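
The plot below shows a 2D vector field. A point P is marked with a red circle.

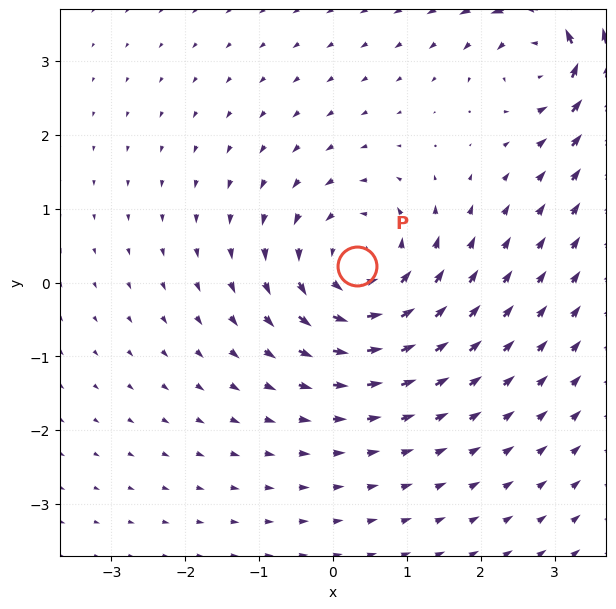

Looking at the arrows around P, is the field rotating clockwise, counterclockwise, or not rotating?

counterclockwise

Near P at (0.3, 0.2) the arrows circulate counterclockwise. The curl (z-component) there is about +5; positive curl means counterclockwise rotation.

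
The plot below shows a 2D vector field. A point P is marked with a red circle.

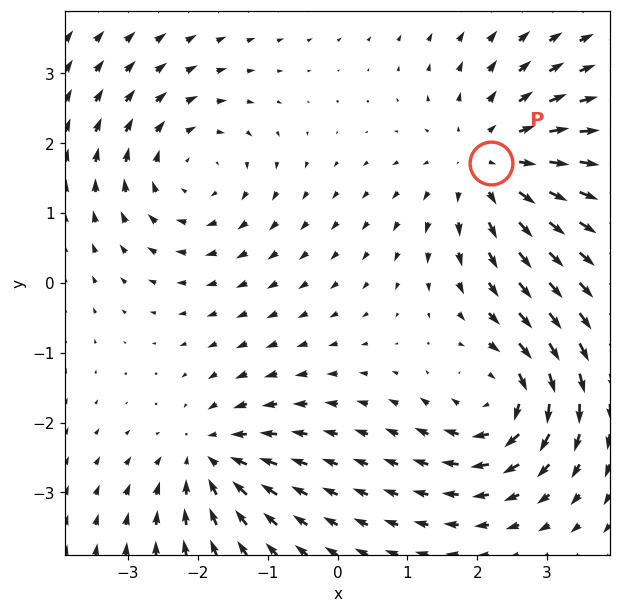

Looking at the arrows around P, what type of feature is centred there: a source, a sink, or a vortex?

At P (2.2, 1.7) the arrows spread outward. Divergence about +3, curl ≈0 — positive divergence with near-zero curl is a source.

source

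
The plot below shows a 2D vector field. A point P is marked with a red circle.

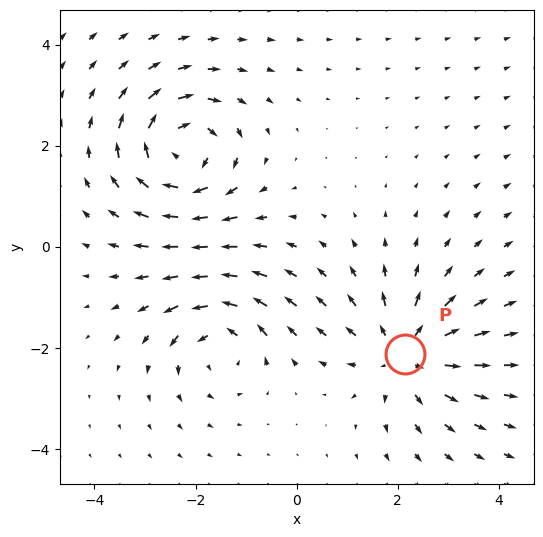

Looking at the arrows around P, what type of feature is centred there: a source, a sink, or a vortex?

source

At P (2.1, -2.1) the arrows spread outward. Divergence about +4, curl ≈0 — positive divergence with near-zero curl is a source.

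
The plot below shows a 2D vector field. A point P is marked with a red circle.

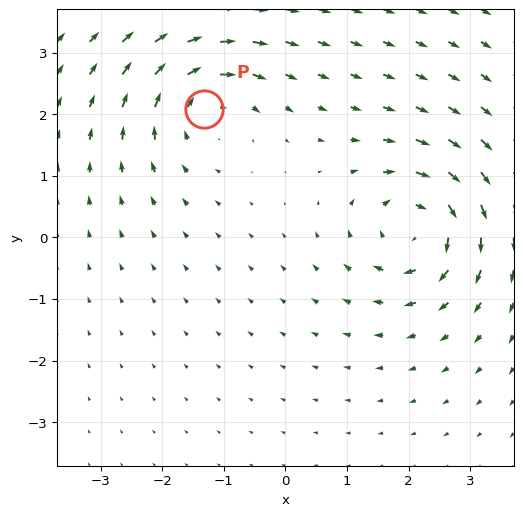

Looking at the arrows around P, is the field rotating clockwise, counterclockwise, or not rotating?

Near P at (-1.3, 2.1) the arrows circulate clockwise. The curl (z-component) there is about -4; negative curl means clockwise rotation.

clockwise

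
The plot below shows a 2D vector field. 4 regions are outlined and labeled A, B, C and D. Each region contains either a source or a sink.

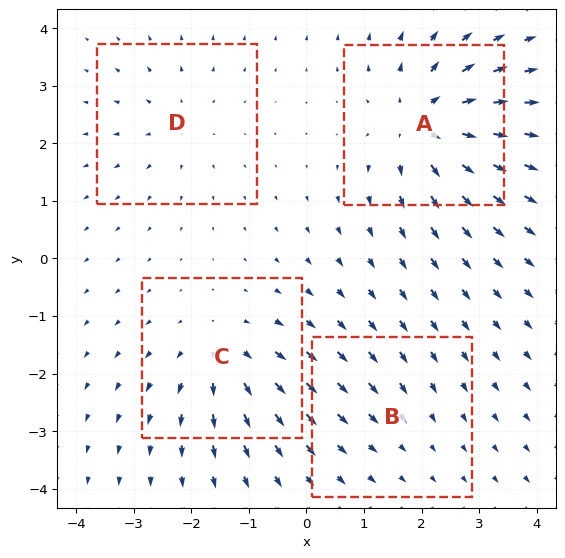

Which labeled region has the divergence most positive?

A

Divergence at each region's feature centre — A: about +7, B: about -2, C: about +5, D: about +3. Region A is most positive.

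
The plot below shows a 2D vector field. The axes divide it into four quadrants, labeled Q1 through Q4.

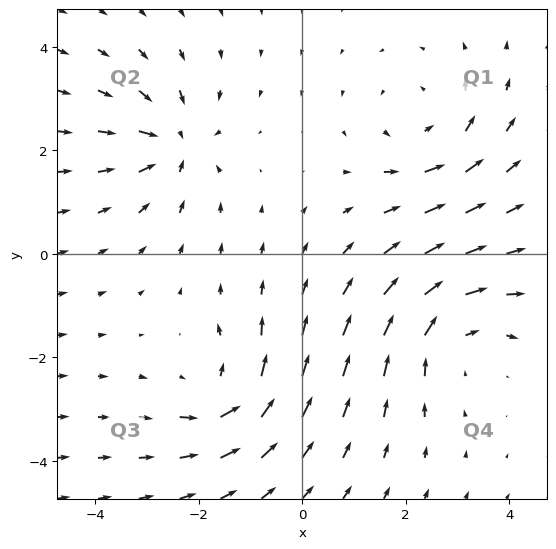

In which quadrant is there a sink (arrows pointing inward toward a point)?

The sink sits at approximately (-2.5, 2.1), which lies in quadrant Q2. The divergence there is about -4, negative as expected for a sink.

Q2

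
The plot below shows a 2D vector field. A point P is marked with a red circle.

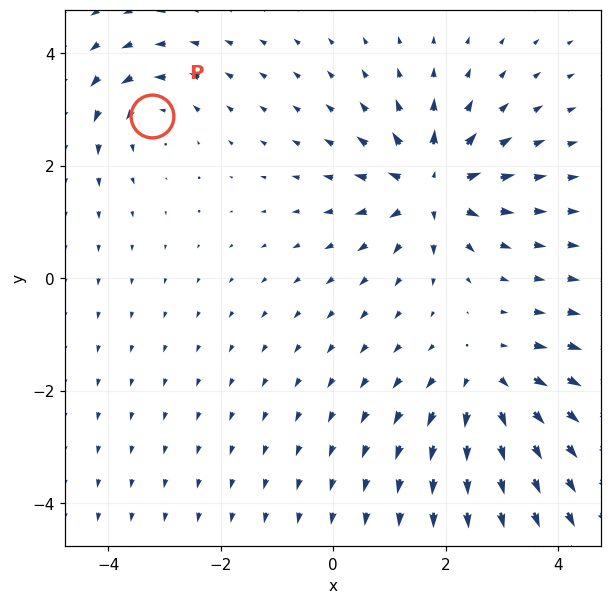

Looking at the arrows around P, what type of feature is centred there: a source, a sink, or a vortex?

At P (-3.2, 2.9) the arrows circulate counterclockwise. Divergence ≈0, curl about +4 — near-zero divergence with nonzero curl is a vortex.

vortex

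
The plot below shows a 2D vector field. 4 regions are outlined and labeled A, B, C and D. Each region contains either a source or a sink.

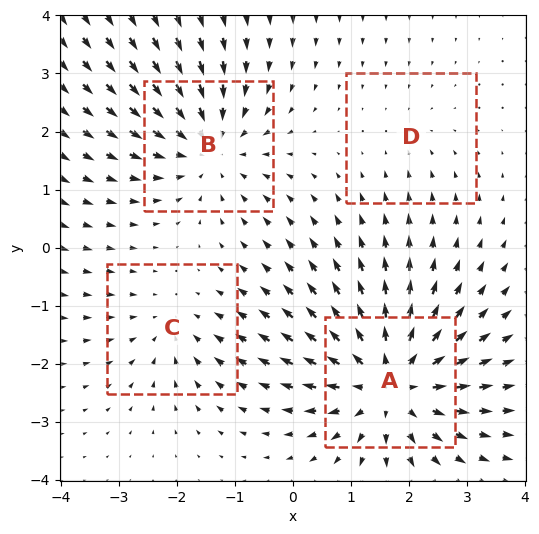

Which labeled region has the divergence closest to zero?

D

Divergence at each region's feature centre — A: about +6, B: about -4, C: about -3, D: about -2. Region D is closest to zero.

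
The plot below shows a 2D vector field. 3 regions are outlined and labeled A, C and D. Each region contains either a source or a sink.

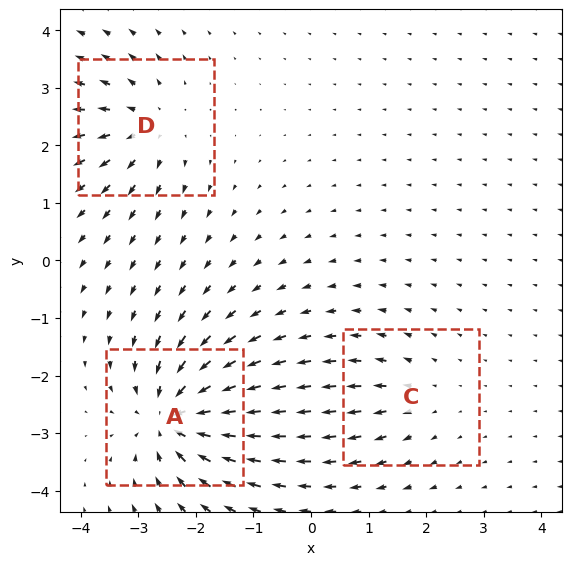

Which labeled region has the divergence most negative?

A

Divergence at each region's feature centre — A: about -6, C: about +2, D: about +4. Region A is most negative.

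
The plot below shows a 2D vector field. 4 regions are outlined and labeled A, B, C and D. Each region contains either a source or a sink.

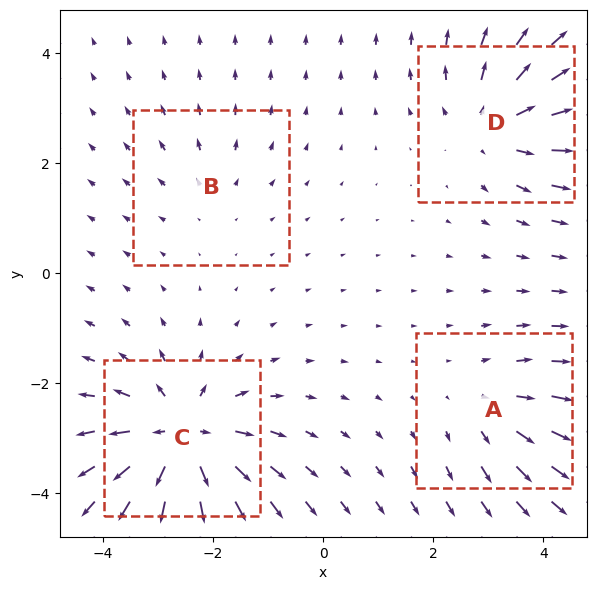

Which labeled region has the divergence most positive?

C

Divergence at each region's feature centre — A: about +3, B: about +2, C: about +7, D: about +5. Region C is most positive.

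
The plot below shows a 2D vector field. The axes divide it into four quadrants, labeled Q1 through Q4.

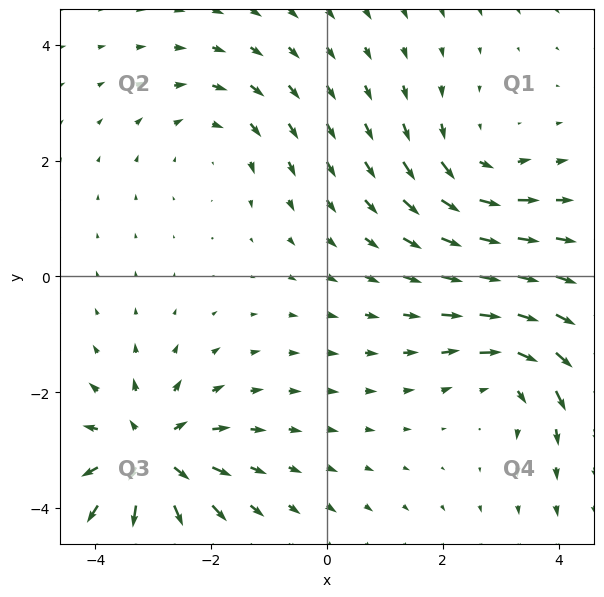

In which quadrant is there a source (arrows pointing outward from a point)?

The source sits at approximately (-3.1, -3.1), which lies in quadrant Q3. The divergence there is about +6, positive as expected for a source.

Q3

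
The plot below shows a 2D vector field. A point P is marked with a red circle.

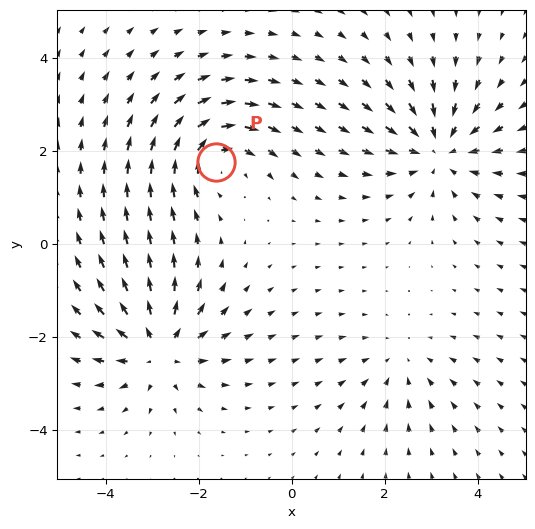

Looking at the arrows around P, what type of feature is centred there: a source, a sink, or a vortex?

At P (-1.6, 1.8) the arrows circulate clockwise. Divergence ≈0, curl about -5 — near-zero divergence with nonzero curl is a vortex.

vortex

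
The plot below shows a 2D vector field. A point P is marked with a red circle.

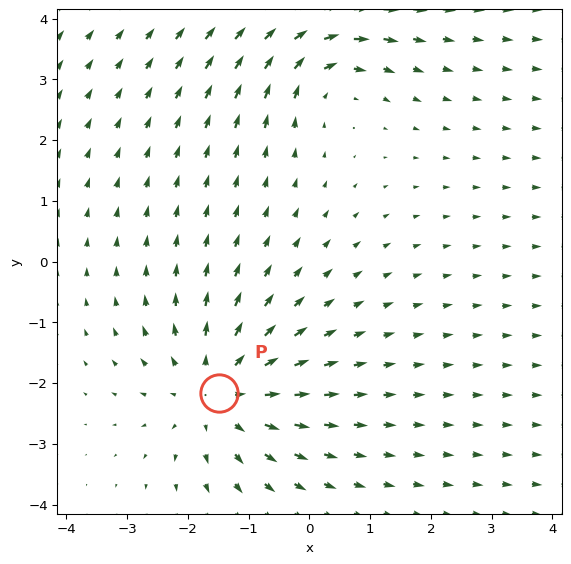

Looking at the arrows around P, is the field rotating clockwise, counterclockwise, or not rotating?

Near P at (-1.5, -2.2) the arrows show no circulation. The curl there is ≈0.

not rotating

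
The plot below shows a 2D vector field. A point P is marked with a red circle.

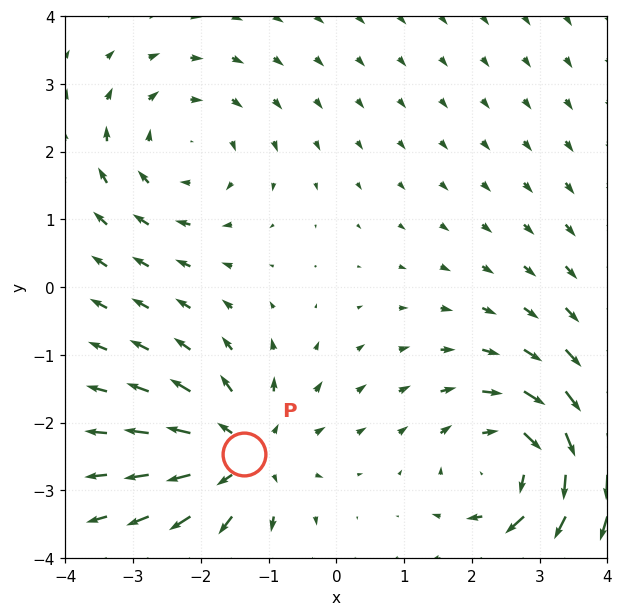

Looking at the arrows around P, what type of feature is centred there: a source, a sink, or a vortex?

source

At P (-1.4, -2.5) the arrows spread outward. Divergence about +4, curl ≈0 — positive divergence with near-zero curl is a source.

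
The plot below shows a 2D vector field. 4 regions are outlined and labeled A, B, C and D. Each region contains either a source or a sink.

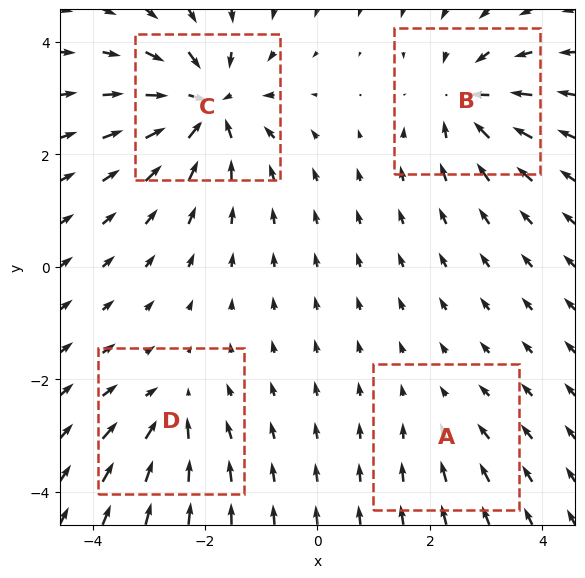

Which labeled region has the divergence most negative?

Divergence at each region's feature centre — A: about -2, B: about -6, C: about -8, D: about -4. Region C is most negative.

C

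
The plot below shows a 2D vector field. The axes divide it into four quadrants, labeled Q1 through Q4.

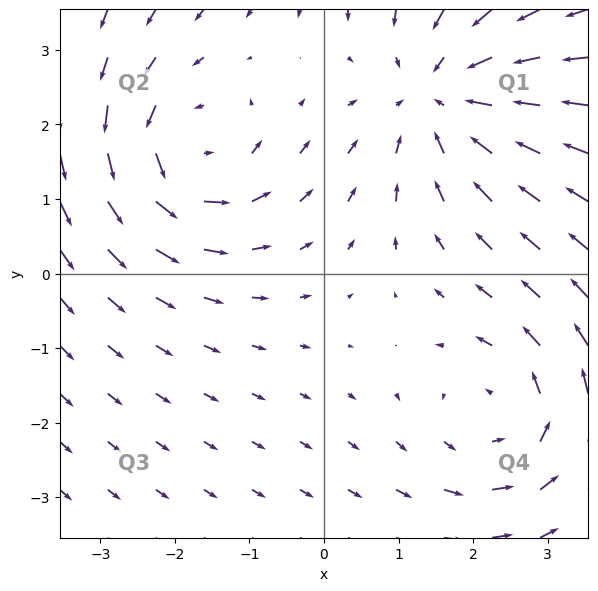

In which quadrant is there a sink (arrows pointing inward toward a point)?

Q1

The sink sits at approximately (1.6, 2.4), which lies in quadrant Q1. The divergence there is about -4, negative as expected for a sink.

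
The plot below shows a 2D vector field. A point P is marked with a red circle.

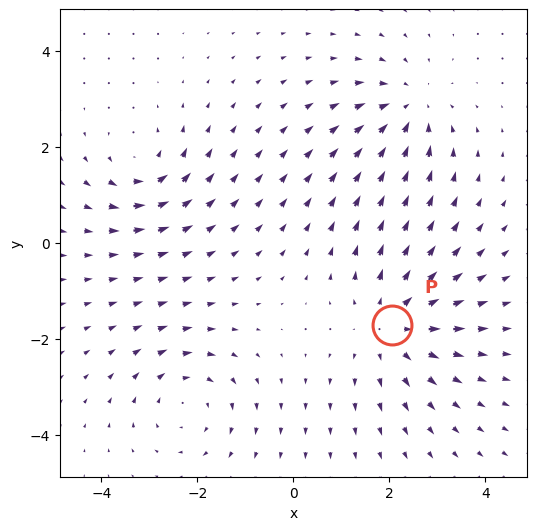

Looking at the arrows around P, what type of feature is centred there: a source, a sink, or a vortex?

source

At P (2.0, -1.7) the arrows spread outward. Divergence about +4, curl ≈0 — positive divergence with near-zero curl is a source.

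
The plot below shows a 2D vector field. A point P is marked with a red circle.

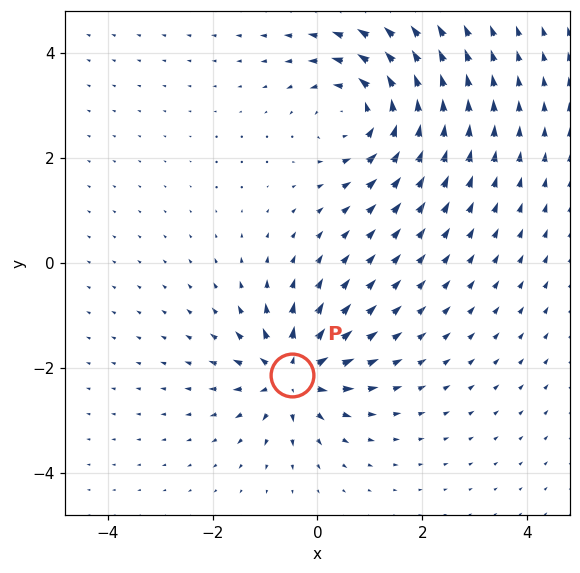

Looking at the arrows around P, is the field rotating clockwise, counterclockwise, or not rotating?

not rotating

Near P at (-0.5, -2.1) the arrows show no circulation. The curl there is ≈0.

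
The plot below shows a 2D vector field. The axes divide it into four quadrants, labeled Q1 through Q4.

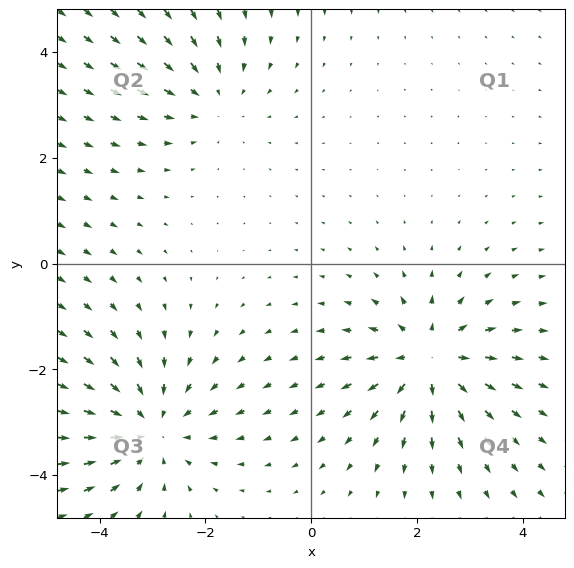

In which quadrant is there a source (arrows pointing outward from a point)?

Q4

The source sits at approximately (2.2, -1.8), which lies in quadrant Q4. The divergence there is about +4, positive as expected for a source.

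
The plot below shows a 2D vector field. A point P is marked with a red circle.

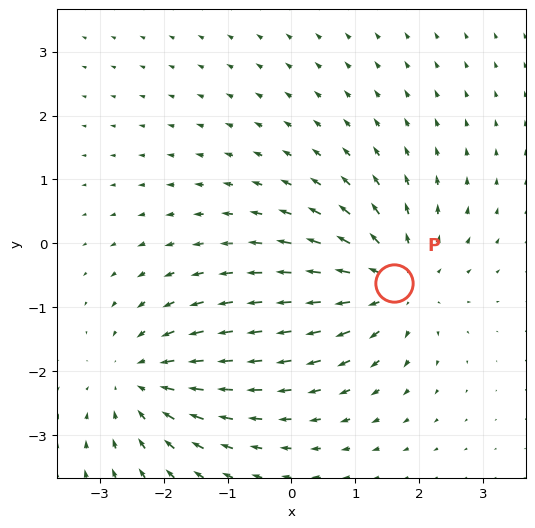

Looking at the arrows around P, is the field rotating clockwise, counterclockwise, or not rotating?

Near P at (1.6, -0.6) the arrows show no circulation. The curl there is ≈0.

not rotating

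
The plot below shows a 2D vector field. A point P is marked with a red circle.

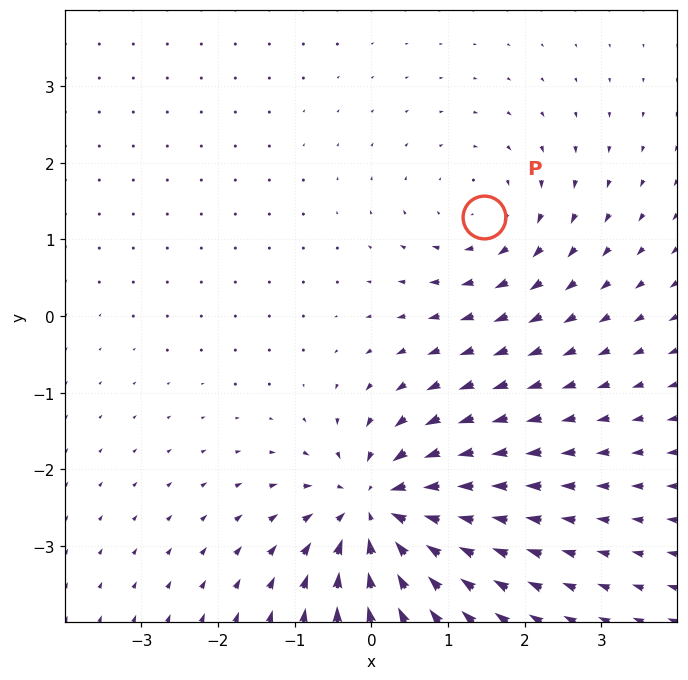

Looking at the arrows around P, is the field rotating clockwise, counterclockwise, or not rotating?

Near P at (1.5, 1.3) the arrows circulate clockwise. The curl (z-component) there is about -2; negative curl means clockwise rotation.

clockwise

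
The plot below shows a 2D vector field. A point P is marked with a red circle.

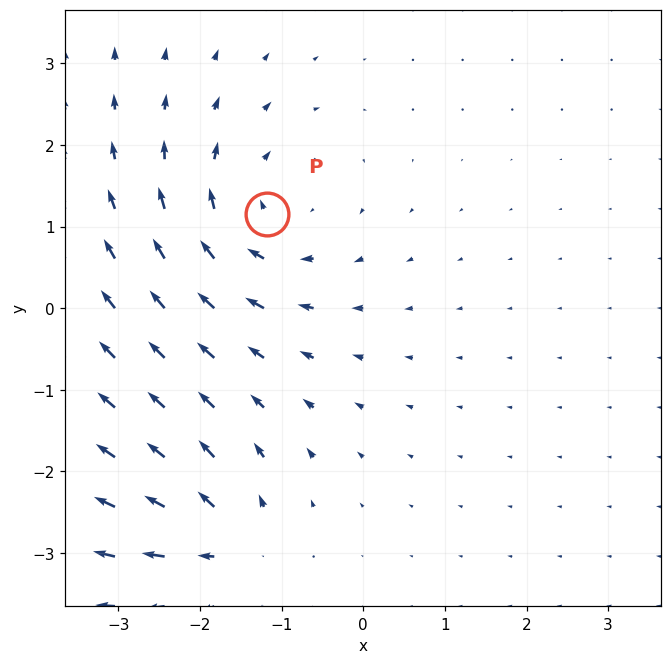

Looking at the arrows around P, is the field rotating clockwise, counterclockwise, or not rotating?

clockwise

Near P at (-1.2, 1.2) the arrows circulate clockwise. The curl (z-component) there is about -4; negative curl means clockwise rotation.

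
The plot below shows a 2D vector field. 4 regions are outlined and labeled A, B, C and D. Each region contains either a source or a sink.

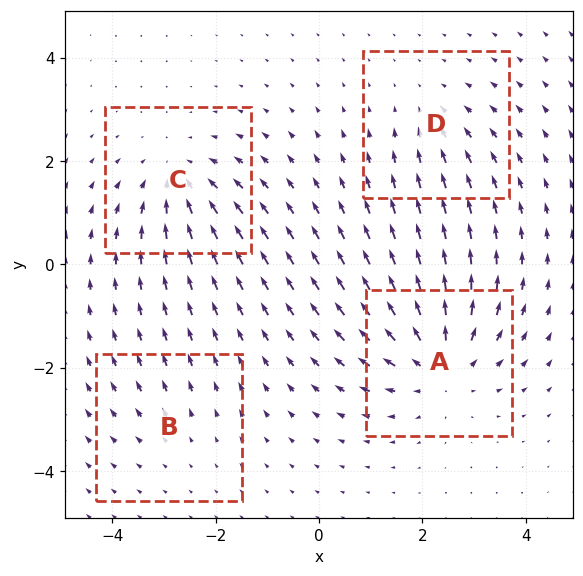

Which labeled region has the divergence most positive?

A

Divergence at each region's feature centre — A: about +6, B: about +2, C: about -4, D: about -3. Region A is most positive.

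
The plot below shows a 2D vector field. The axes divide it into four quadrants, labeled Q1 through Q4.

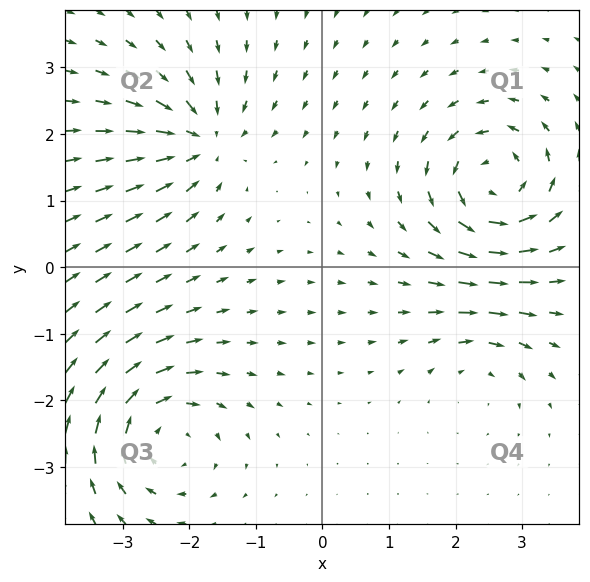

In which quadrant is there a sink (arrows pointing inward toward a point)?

Q2

The sink sits at approximately (-1.8, 1.9), which lies in quadrant Q2. The divergence there is about -6, negative as expected for a sink.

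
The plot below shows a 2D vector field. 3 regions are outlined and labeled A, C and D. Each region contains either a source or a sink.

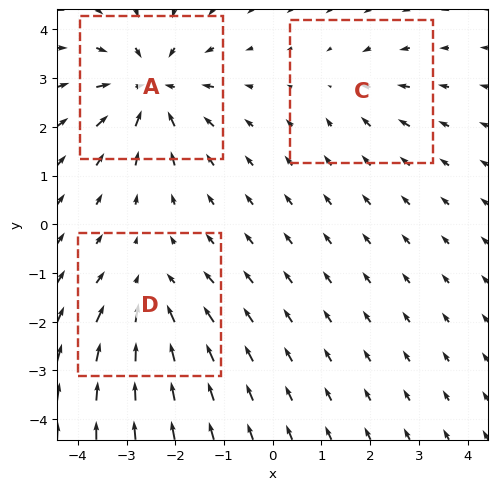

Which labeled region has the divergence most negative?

Divergence at each region's feature centre — A: about -5, C: about -2, D: about -3. Region A is most negative.

A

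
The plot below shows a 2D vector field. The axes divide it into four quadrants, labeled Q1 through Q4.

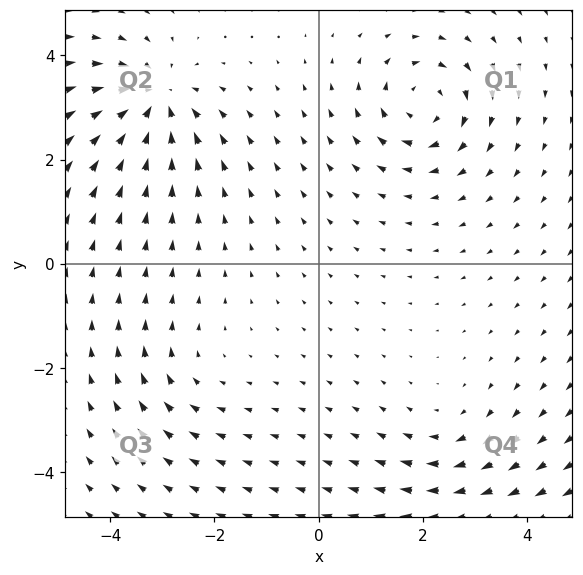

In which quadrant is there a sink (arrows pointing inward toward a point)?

The sink sits at approximately (-3.1, 3.1), which lies in quadrant Q2. The divergence there is about -6, negative as expected for a sink.

Q2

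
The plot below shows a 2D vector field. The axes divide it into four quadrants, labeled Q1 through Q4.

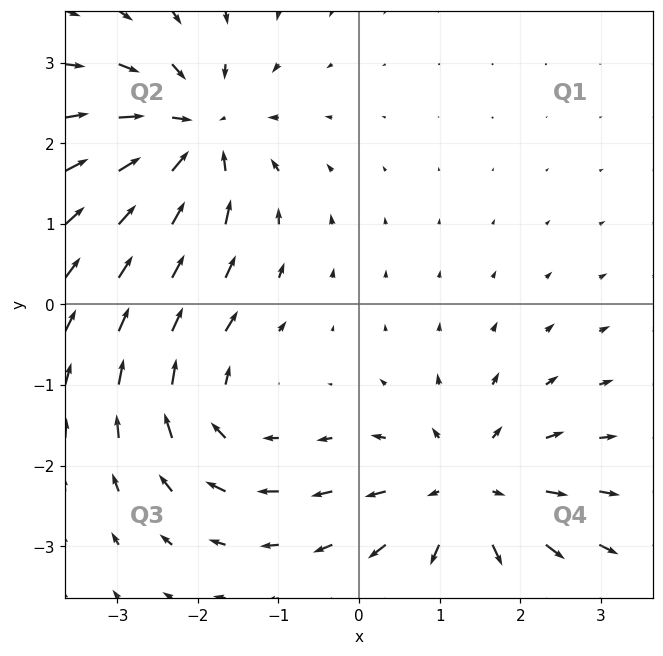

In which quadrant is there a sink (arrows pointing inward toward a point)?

The sink sits at approximately (-2.0, 2.1), which lies in quadrant Q2. The divergence there is about -6, negative as expected for a sink.

Q2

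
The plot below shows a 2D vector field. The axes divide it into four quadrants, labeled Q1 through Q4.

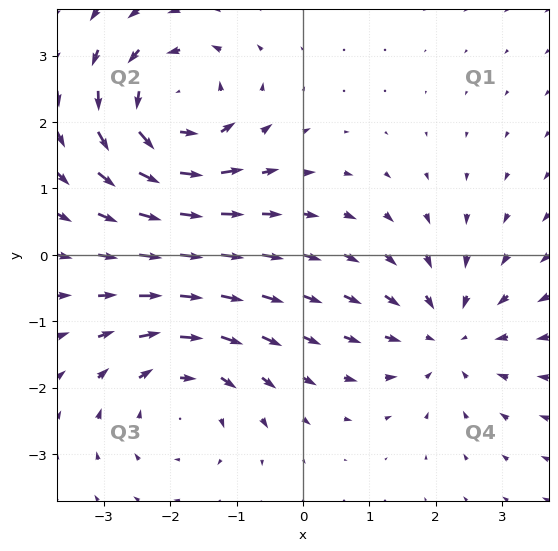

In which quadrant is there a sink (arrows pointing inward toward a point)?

Q4

The sink sits at approximately (2.2, -1.2), which lies in quadrant Q4. The divergence there is about -3, negative as expected for a sink.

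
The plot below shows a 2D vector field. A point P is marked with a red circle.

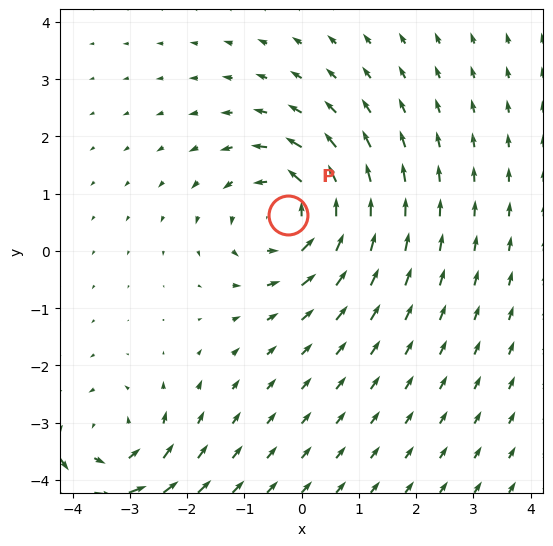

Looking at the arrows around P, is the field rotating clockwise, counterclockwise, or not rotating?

counterclockwise

Near P at (-0.2, 0.6) the arrows circulate counterclockwise. The curl (z-component) there is about +5; positive curl means counterclockwise rotation.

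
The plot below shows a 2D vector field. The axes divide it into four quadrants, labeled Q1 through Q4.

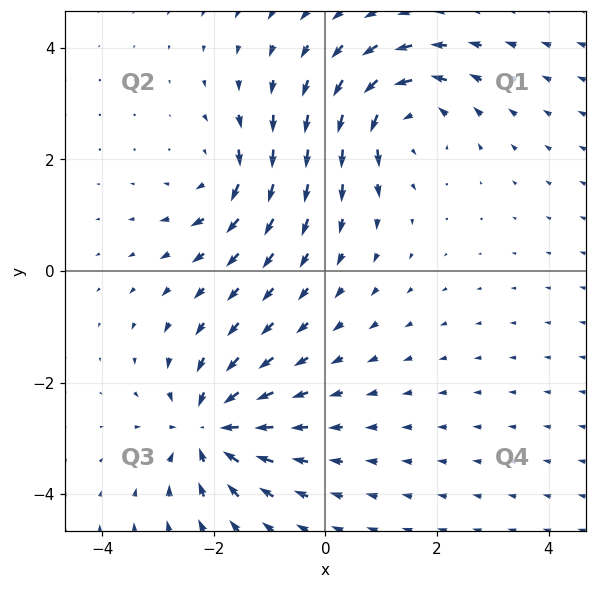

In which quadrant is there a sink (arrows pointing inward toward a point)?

The sink sits at approximately (-2.1, -2.8), which lies in quadrant Q3. The divergence there is about -5, negative as expected for a sink.

Q3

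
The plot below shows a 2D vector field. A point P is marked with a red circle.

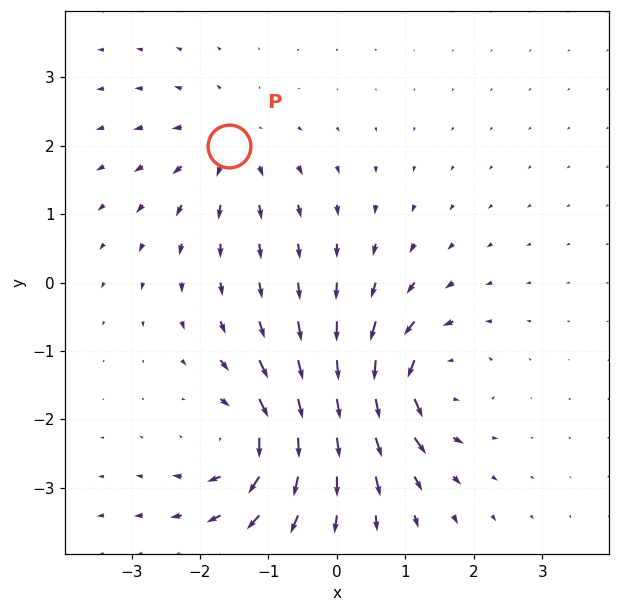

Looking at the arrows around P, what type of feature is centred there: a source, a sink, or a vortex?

source

At P (-1.6, 2.0) the arrows spread outward. Divergence about +4, curl ≈0 — positive divergence with near-zero curl is a source.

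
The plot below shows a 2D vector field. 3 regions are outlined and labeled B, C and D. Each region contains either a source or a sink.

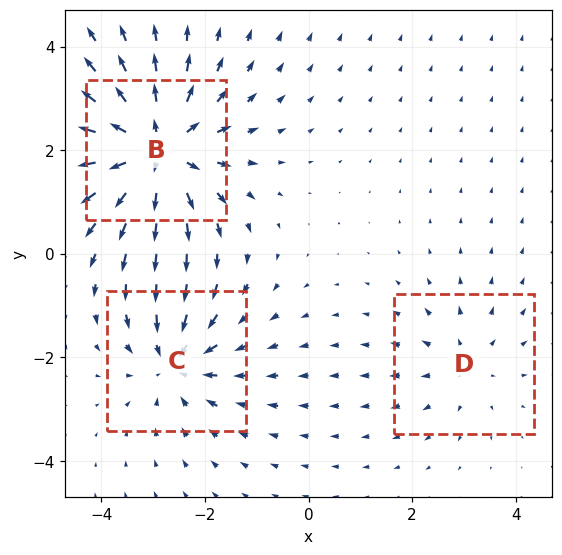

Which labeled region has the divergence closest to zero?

Divergence at each region's feature centre — B: about +5, C: about -3, D: about +2. Region D is closest to zero.

D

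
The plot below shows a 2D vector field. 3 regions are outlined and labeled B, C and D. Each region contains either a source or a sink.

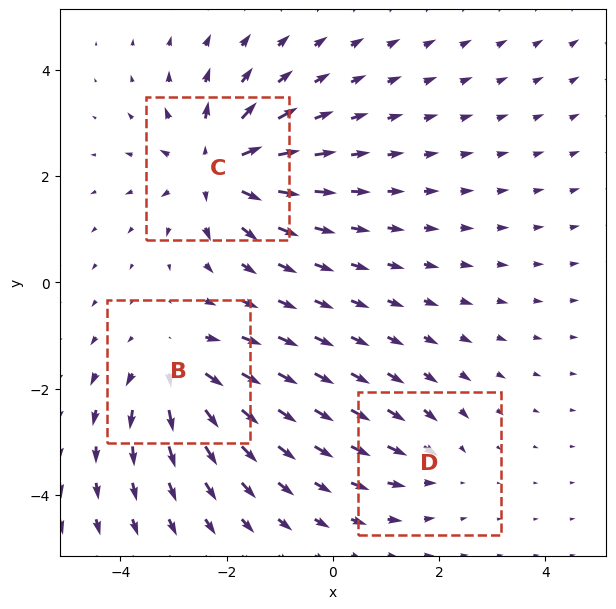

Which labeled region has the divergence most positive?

C

Divergence at each region's feature centre — B: about +4, C: about +5, D: about -2. Region C is most positive.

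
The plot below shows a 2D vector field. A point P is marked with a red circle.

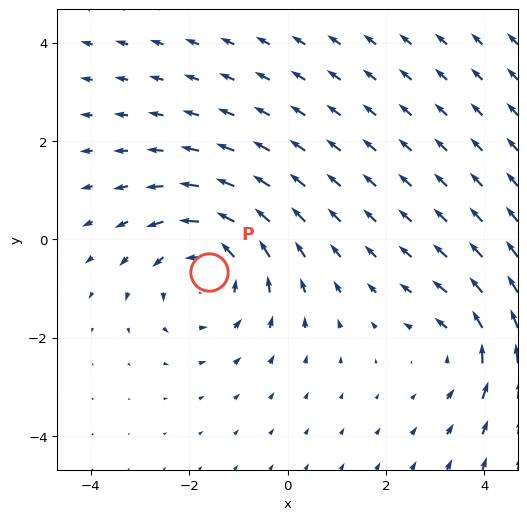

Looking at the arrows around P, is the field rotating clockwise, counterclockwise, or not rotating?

Near P at (-1.6, -0.7) the arrows circulate counterclockwise. The curl (z-component) there is about +4; positive curl means counterclockwise rotation.

counterclockwise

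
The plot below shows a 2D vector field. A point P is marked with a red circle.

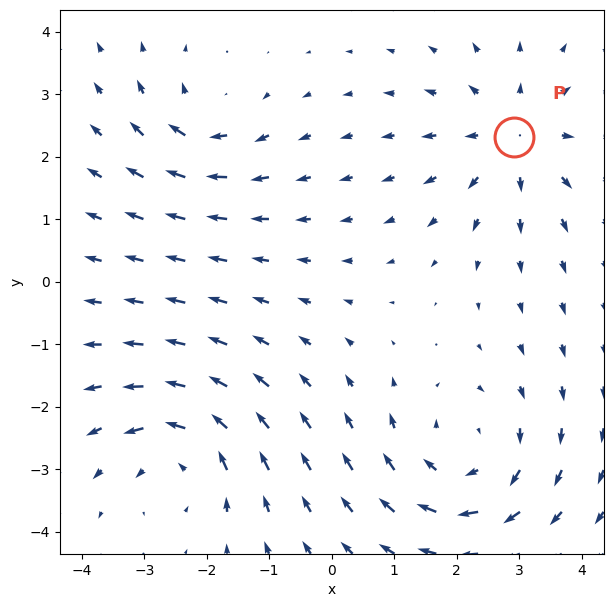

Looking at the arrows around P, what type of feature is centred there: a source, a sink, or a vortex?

source

At P (2.9, 2.3) the arrows spread outward. Divergence about +4, curl ≈0 — positive divergence with near-zero curl is a source.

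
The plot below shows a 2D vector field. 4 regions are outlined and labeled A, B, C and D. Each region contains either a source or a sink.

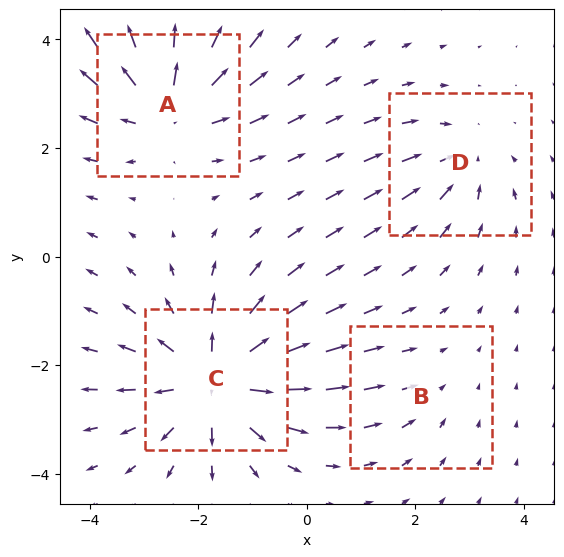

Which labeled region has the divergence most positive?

Divergence at each region's feature centre — A: about +5, B: about -2, C: about +7, D: about -3. Region C is most positive.

C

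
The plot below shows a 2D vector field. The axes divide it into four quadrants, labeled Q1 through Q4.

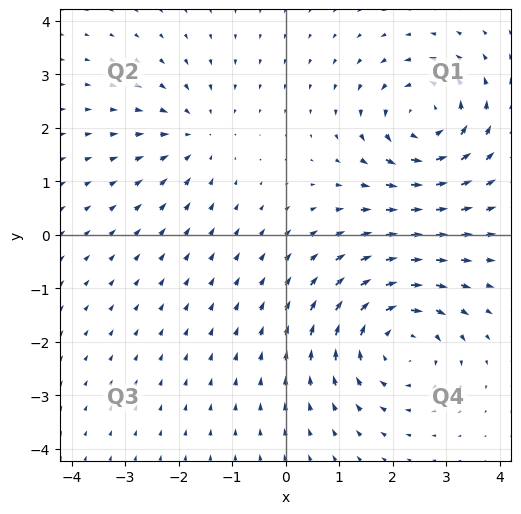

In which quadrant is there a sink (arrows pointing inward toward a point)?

Q2

The sink sits at approximately (-1.7, 1.8), which lies in quadrant Q2. The divergence there is about -3, negative as expected for a sink.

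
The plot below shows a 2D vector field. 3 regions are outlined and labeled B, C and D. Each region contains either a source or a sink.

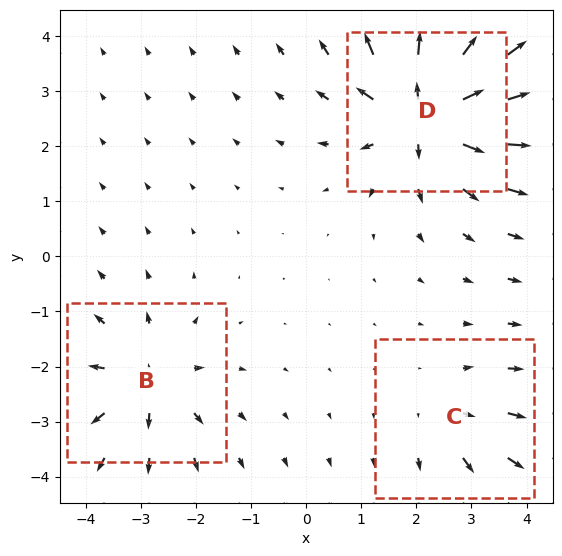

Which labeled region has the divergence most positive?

D

Divergence at each region's feature centre — B: about +4, C: about +2, D: about +6. Region D is most positive.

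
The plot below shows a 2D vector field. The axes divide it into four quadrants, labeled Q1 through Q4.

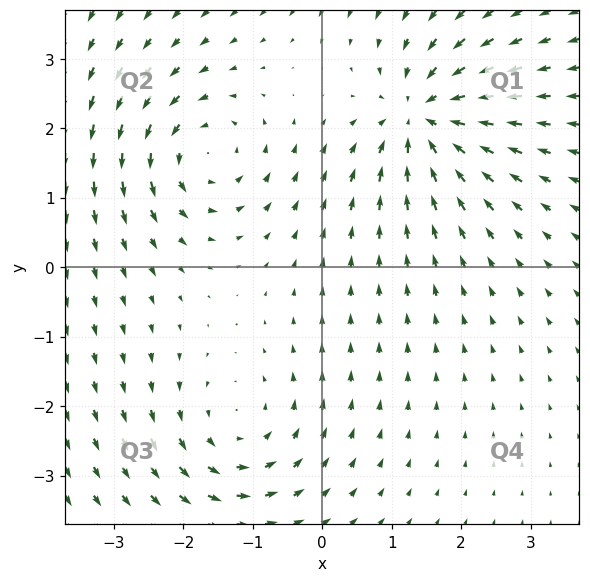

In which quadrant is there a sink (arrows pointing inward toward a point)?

The sink sits at approximately (1.5, 2.2), which lies in quadrant Q1. The divergence there is about -7, negative as expected for a sink.

Q1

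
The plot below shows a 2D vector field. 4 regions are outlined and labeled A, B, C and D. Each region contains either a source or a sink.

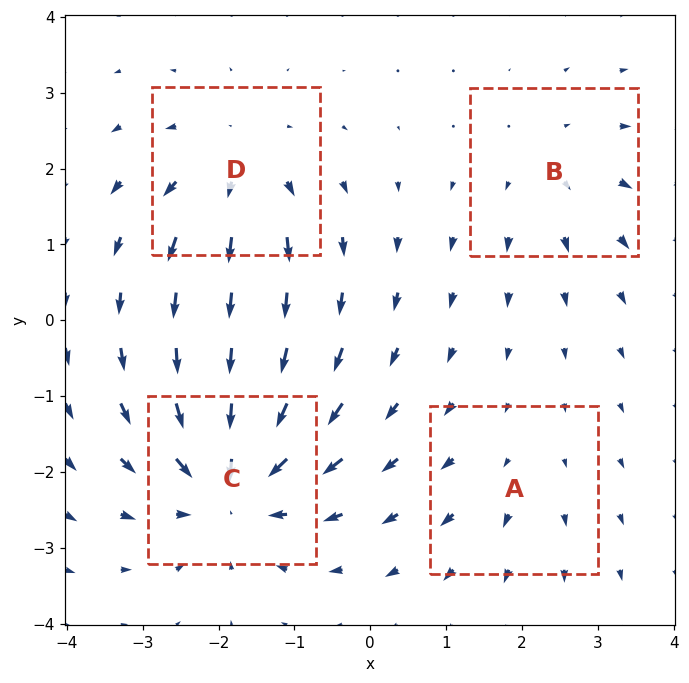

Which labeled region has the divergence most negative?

Divergence at each region's feature centre — A: about +2, B: about +3, C: about -7, D: about +5. Region C is most negative.

C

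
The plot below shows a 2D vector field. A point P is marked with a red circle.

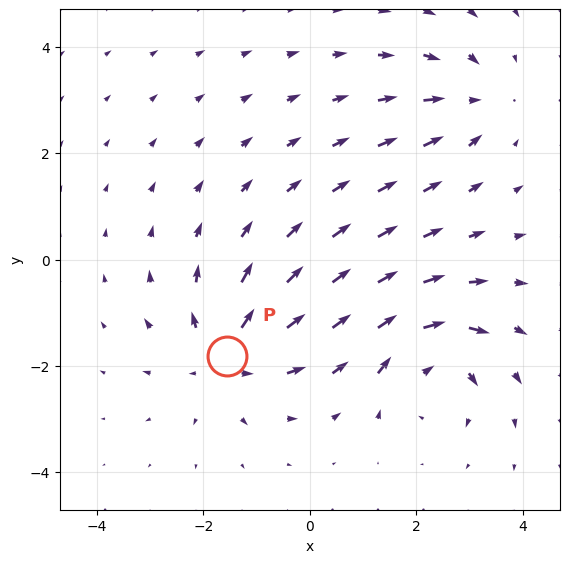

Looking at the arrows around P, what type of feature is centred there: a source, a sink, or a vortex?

source

At P (-1.6, -1.8) the arrows spread outward. Divergence about +5, curl ≈0 — positive divergence with near-zero curl is a source.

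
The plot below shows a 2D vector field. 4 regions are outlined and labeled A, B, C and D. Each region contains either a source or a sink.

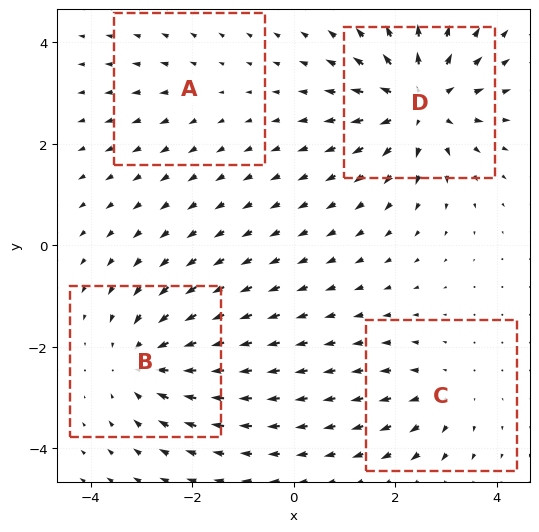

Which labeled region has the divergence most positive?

D

Divergence at each region's feature centre — A: about +2, B: about -5, C: about +3, D: about +7. Region D is most positive.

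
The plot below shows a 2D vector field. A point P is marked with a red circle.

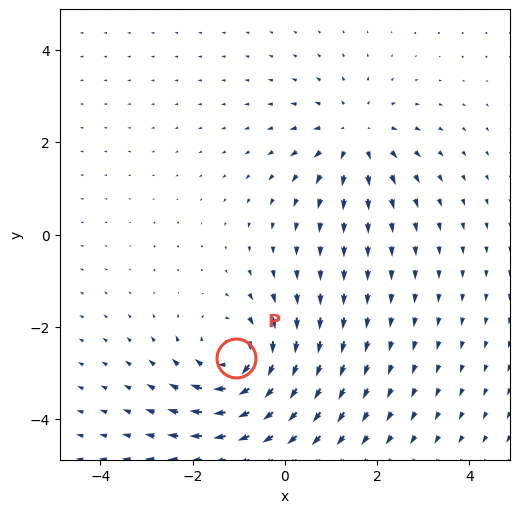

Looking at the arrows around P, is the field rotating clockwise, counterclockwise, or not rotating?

clockwise

Near P at (-1.1, -2.7) the arrows circulate clockwise. The curl (z-component) there is about -4; negative curl means clockwise rotation.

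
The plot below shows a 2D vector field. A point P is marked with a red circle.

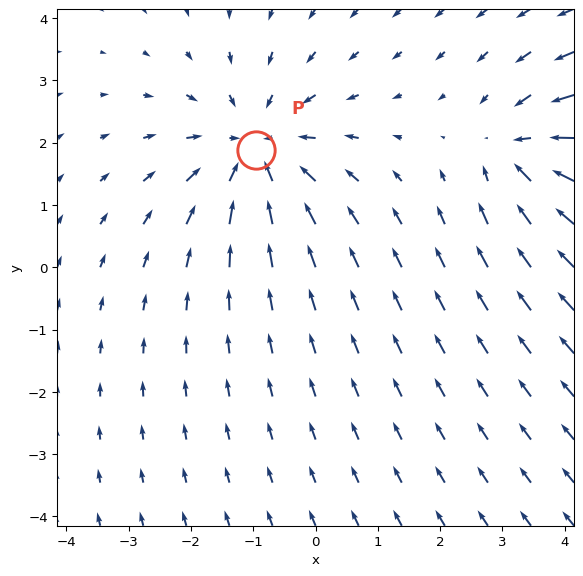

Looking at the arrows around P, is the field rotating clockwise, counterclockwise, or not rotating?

Near P at (-1.0, 1.9) the arrows show no circulation. The curl there is ≈0.

not rotating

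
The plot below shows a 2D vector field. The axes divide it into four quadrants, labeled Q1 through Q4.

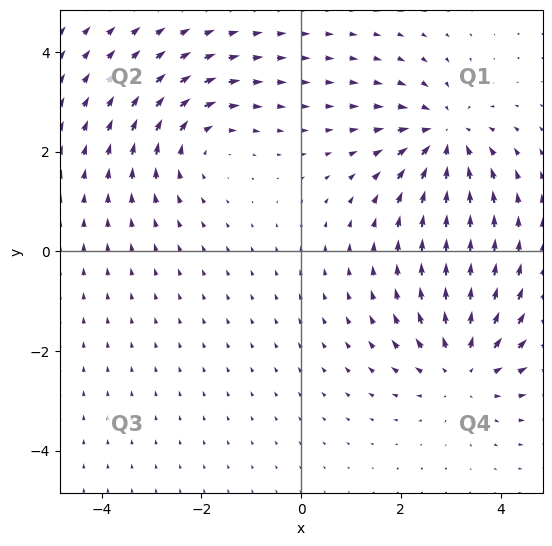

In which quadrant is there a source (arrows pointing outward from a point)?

The source sits at approximately (3.2, -2.3), which lies in quadrant Q4. The divergence there is about +3, positive as expected for a source.

Q4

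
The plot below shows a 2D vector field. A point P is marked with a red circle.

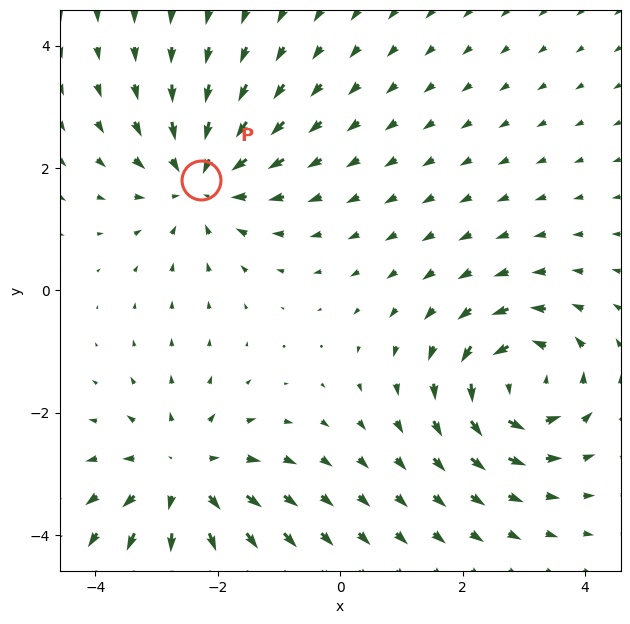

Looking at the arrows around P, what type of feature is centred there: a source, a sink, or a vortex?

sink

At P (-2.3, 1.8) the arrows converge inward. Divergence about -5, curl ≈0 — negative divergence with near-zero curl is a sink.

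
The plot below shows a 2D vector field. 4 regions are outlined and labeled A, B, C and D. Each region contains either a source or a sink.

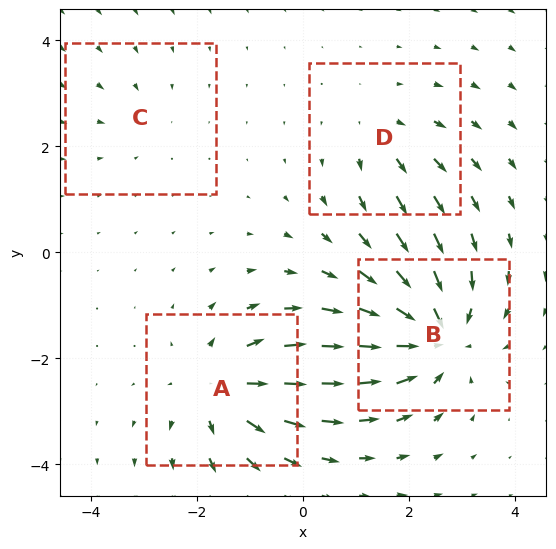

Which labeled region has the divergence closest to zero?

C

Divergence at each region's feature centre — A: about +5, B: about -7, C: about -2, D: about +3. Region C is closest to zero.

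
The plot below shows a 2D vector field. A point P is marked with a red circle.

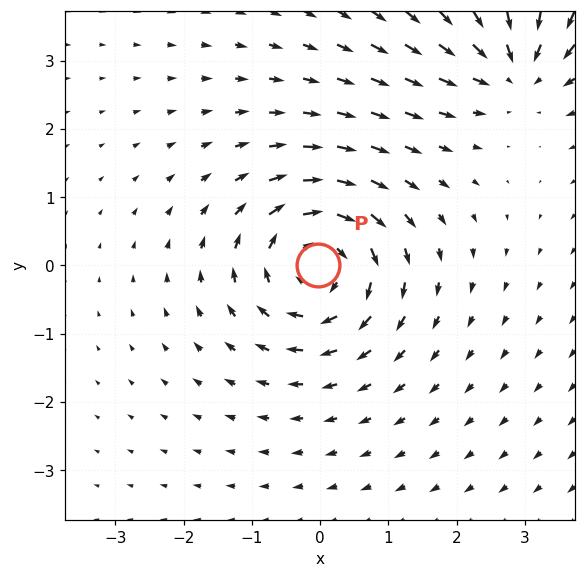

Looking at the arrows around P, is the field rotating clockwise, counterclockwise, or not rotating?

Near P at (-0.0, 0.0) the arrows circulate clockwise. The curl (z-component) there is about -5; negative curl means clockwise rotation.

clockwise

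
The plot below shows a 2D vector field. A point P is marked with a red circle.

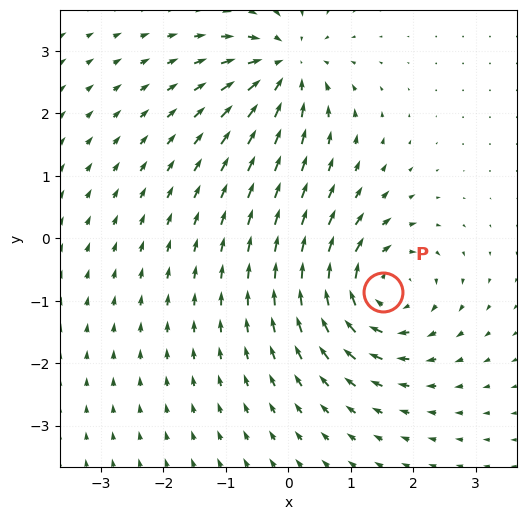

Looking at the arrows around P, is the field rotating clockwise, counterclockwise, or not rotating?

clockwise

Near P at (1.5, -0.9) the arrows circulate clockwise. The curl (z-component) there is about -6; negative curl means clockwise rotation.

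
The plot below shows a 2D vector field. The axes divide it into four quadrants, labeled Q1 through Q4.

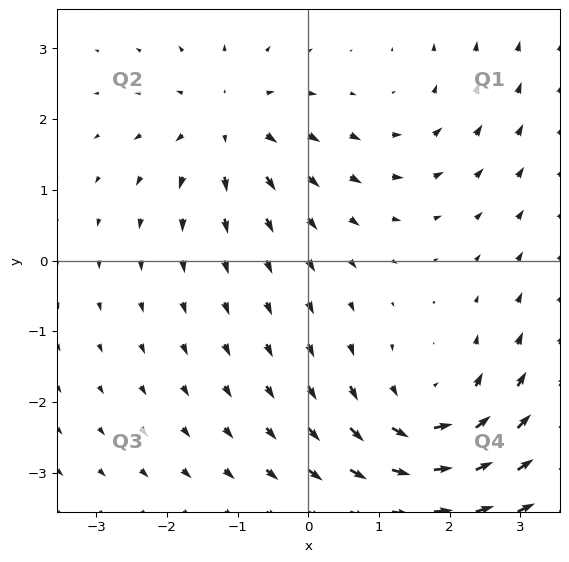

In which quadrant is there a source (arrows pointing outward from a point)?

The source sits at approximately (-1.1, 1.9), which lies in quadrant Q2. The divergence there is about +4, positive as expected for a source.

Q2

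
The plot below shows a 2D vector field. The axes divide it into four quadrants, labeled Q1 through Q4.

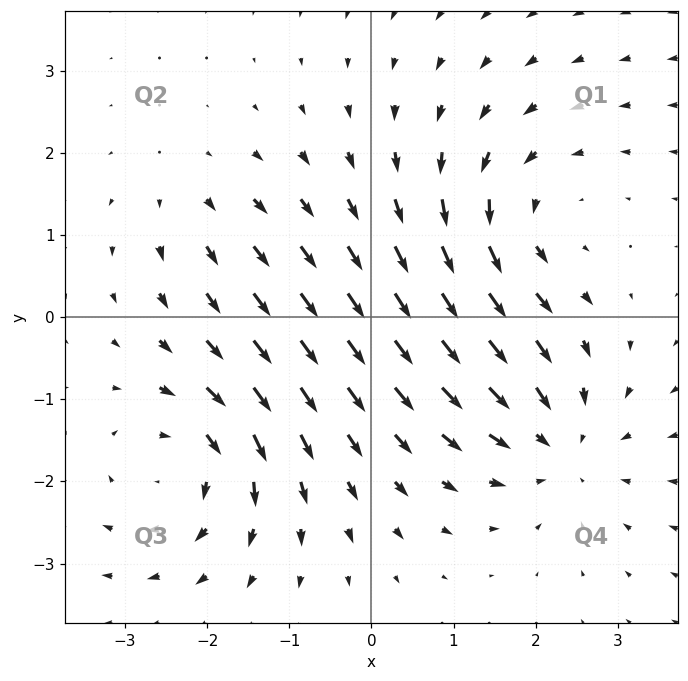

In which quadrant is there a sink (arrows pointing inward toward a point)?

Q4

The sink sits at approximately (2.3, -1.5), which lies in quadrant Q4. The divergence there is about -5, negative as expected for a sink.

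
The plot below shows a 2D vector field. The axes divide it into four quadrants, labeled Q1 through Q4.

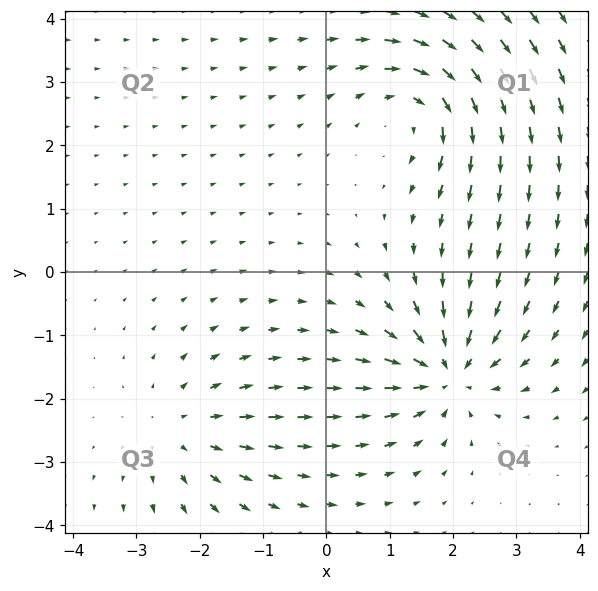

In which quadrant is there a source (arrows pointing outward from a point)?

Q3

The source sits at approximately (-2.3, -2.5), which lies in quadrant Q3. The divergence there is about +3, positive as expected for a source.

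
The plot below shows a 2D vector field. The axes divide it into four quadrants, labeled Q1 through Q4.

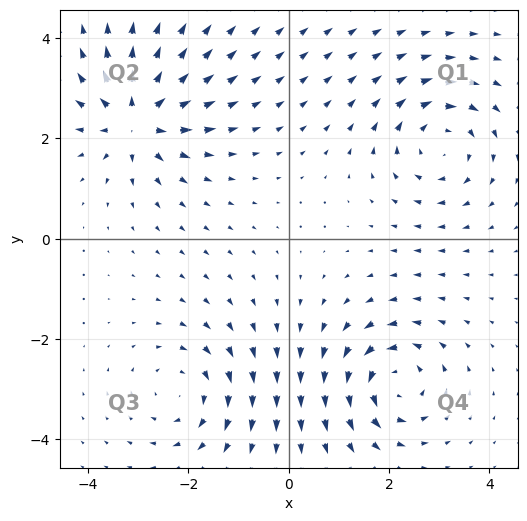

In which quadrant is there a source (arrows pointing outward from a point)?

Q2

The source sits at approximately (-3.0, 2.4), which lies in quadrant Q2. The divergence there is about +7, positive as expected for a source.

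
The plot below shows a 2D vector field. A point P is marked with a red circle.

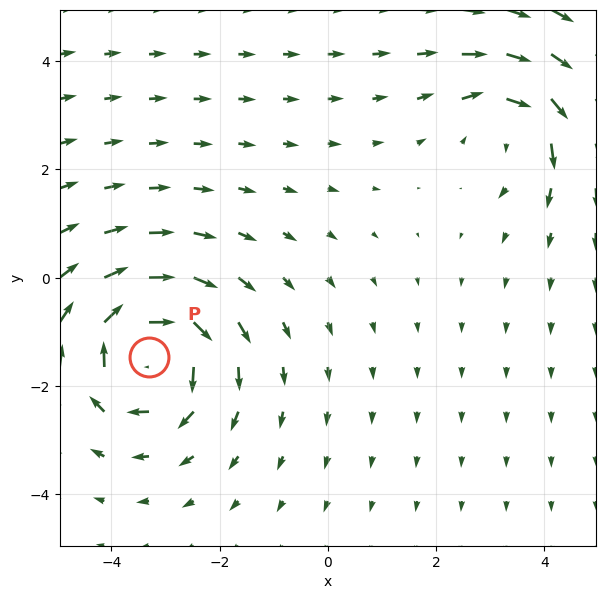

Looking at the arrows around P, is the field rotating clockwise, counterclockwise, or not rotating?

Near P at (-3.3, -1.5) the arrows circulate clockwise. The curl (z-component) there is about -4; negative curl means clockwise rotation.

clockwise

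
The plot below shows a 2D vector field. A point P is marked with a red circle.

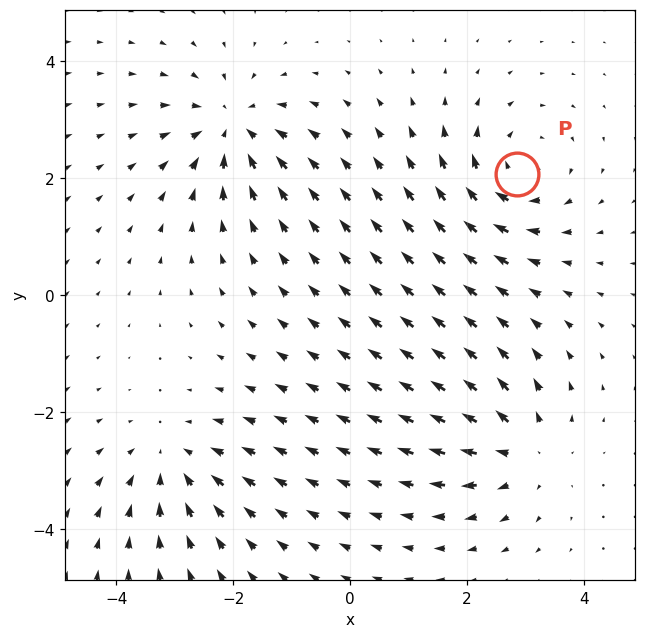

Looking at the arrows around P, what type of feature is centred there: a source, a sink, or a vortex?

At P (2.9, 2.1) the arrows circulate clockwise. Divergence ≈0, curl about -5 — near-zero divergence with nonzero curl is a vortex.

vortex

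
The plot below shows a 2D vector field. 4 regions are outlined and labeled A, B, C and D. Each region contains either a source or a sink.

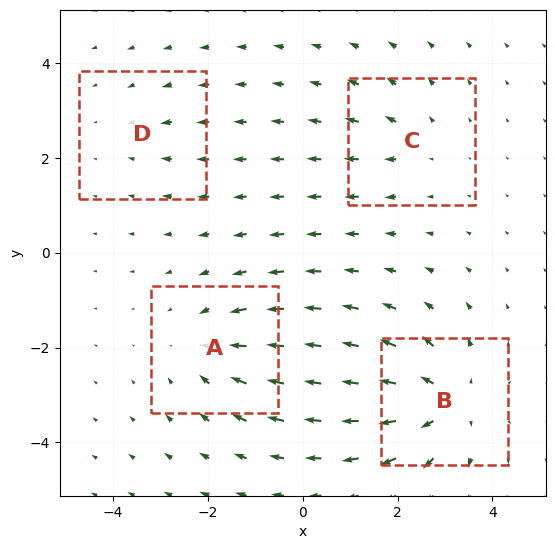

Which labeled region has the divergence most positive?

Divergence at each region's feature centre — A: about -4, B: about +6, C: about +3, D: about -2. Region B is most positive.

B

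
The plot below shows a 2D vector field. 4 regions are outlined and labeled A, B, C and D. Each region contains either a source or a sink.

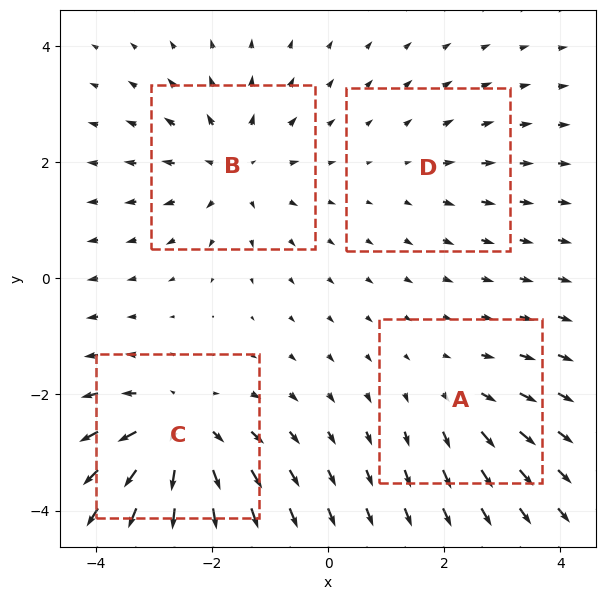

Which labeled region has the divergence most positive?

Divergence at each region's feature centre — A: about +3, B: about +4, C: about +6, D: about +2. Region C is most positive.

C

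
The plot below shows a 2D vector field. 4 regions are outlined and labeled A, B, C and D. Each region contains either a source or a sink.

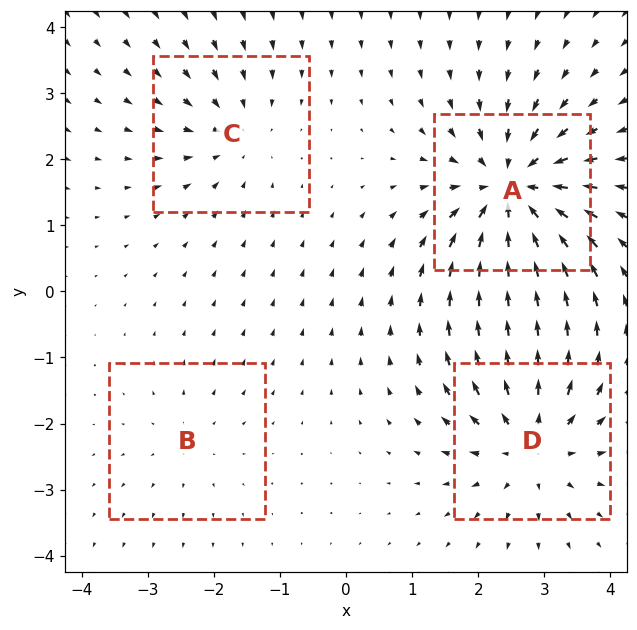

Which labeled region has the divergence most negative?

A

Divergence at each region's feature centre — A: about -7, B: about +2, C: about -3, D: about +5. Region A is most negative.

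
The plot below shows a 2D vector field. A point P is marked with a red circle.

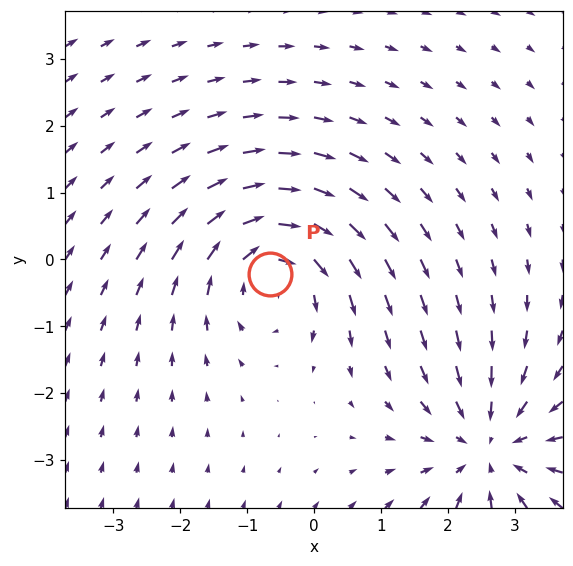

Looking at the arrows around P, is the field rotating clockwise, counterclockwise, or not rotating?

Near P at (-0.7, -0.2) the arrows circulate clockwise. The curl (z-component) there is about -4; negative curl means clockwise rotation.

clockwise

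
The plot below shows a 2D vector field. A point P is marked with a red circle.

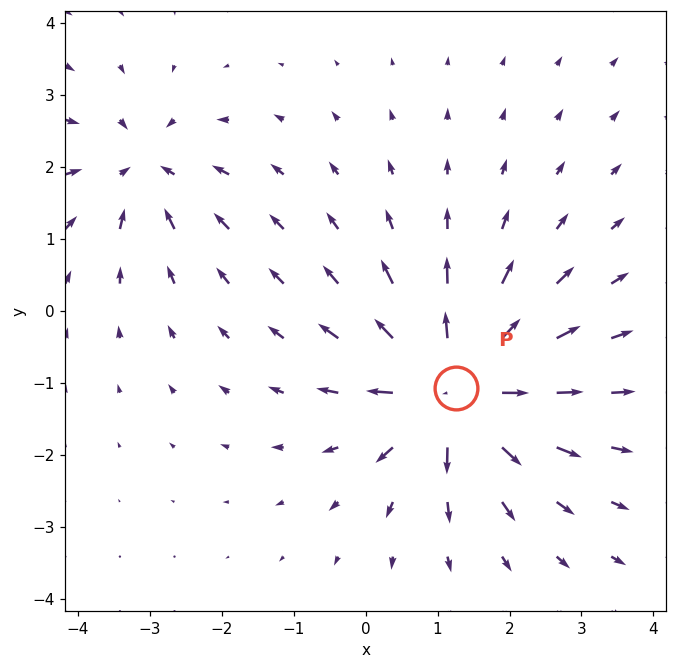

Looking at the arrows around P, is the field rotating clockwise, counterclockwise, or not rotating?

not rotating

Near P at (1.3, -1.1) the arrows show no circulation. The curl there is ≈0.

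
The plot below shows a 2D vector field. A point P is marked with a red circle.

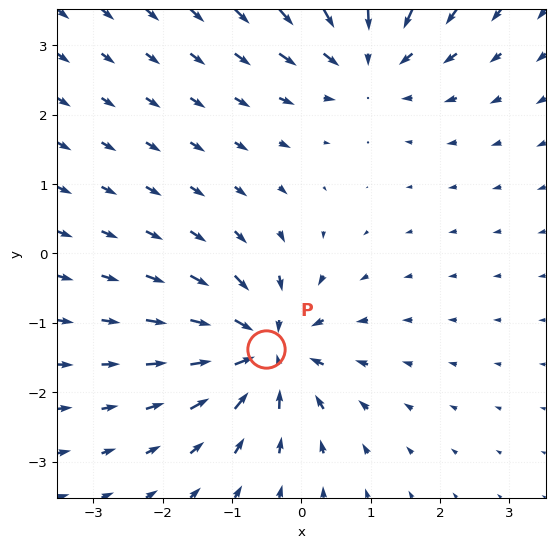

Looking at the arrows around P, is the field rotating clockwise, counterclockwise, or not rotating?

Near P at (-0.5, -1.4) the arrows show no circulation. The curl there is ≈0.

not rotating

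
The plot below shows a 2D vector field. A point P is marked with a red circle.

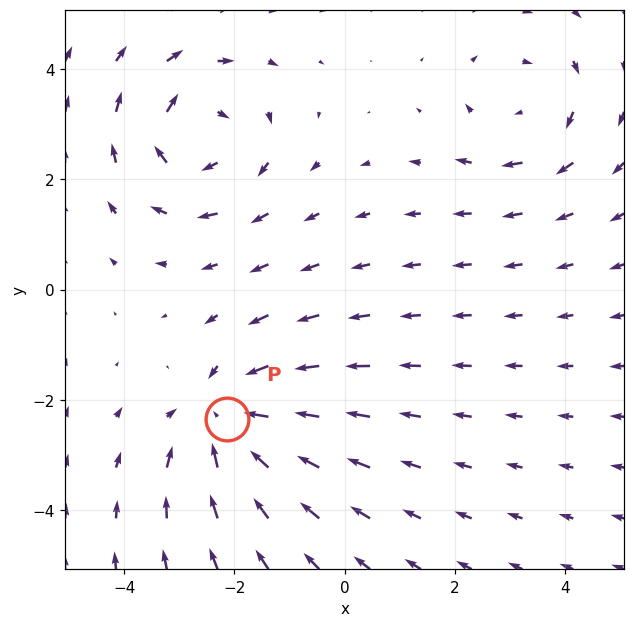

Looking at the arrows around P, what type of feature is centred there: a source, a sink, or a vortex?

sink

At P (-2.1, -2.4) the arrows converge inward. Divergence about -5, curl ≈0 — negative divergence with near-zero curl is a sink.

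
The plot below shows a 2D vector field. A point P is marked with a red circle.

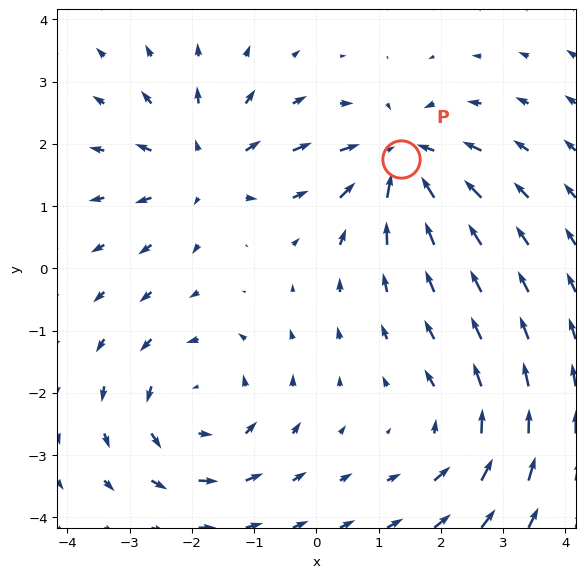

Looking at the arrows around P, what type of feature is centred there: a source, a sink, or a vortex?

At P (1.4, 1.8) the arrows converge inward. Divergence about -5, curl ≈0 — negative divergence with near-zero curl is a sink.

sink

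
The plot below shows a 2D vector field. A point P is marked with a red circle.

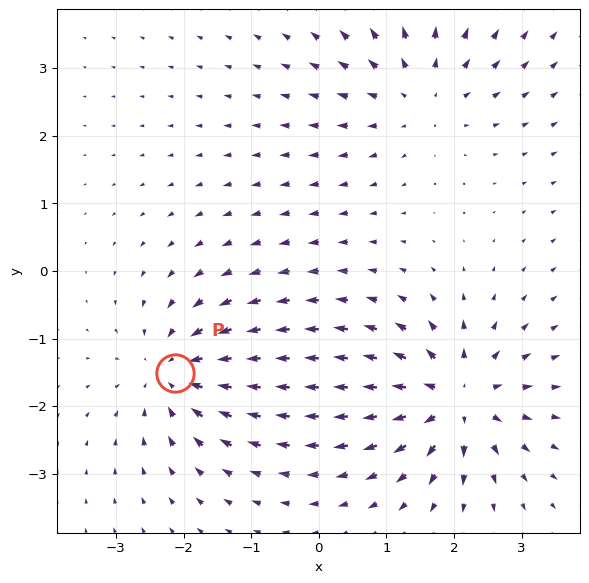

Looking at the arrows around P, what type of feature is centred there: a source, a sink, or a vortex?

At P (-2.1, -1.5) the arrows converge inward. Divergence about -5, curl ≈0 — negative divergence with near-zero curl is a sink.

sink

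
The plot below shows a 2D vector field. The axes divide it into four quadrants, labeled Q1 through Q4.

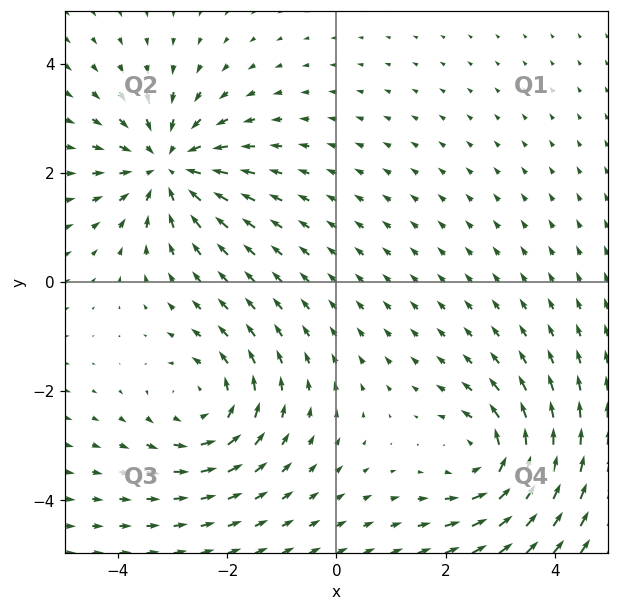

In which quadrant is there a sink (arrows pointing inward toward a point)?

The sink sits at approximately (-3.1, 2.1), which lies in quadrant Q2. The divergence there is about -4, negative as expected for a sink.

Q2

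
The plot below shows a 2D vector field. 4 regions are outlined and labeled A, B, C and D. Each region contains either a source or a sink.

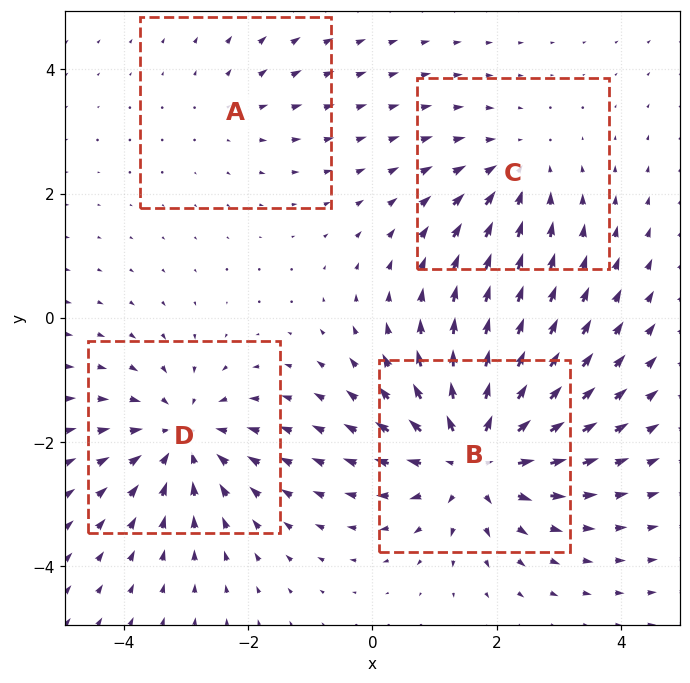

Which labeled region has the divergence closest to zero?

Divergence at each region's feature centre — A: about +2, B: about +7, C: about -3, D: about -5. Region A is closest to zero.

A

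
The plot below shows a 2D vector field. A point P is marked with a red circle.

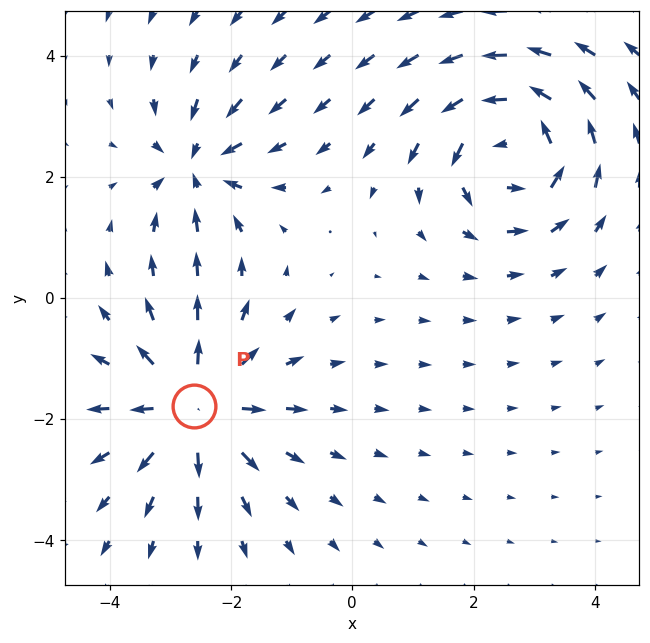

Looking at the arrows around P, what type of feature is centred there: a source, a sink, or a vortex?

source

At P (-2.6, -1.8) the arrows spread outward. Divergence about +5, curl ≈0 — positive divergence with near-zero curl is a source.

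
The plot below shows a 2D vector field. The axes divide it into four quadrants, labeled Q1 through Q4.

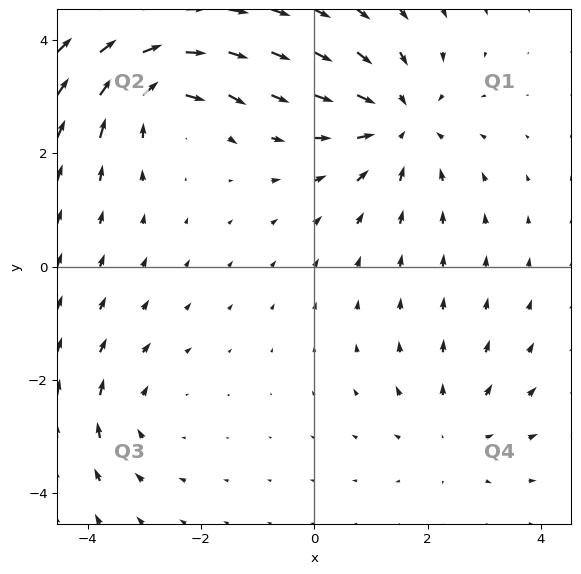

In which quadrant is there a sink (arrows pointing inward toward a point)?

Q1

The sink sits at approximately (1.5, 2.5), which lies in quadrant Q1. The divergence there is about -4, negative as expected for a sink.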